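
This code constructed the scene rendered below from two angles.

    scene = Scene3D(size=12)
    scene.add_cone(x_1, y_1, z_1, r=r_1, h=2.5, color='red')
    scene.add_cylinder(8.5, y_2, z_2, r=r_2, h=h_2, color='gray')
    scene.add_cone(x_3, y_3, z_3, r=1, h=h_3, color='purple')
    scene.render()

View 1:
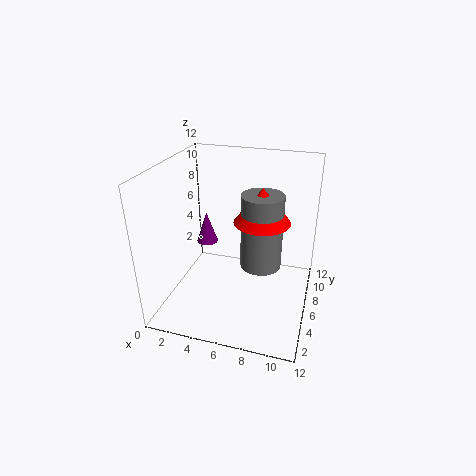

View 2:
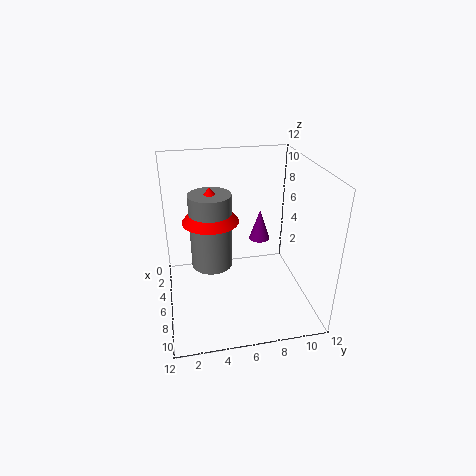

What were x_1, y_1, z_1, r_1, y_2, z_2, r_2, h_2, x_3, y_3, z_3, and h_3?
x_1 = 8.5, y_1 = 3.5, z_1 = 9, r_1 = 2, y_2 = 3.5, z_2 = 5.5, r_2 = 1.5, h_2 = 5.5, x_3 = 2, y_3 = 9, z_3 = 3.5, h_3 = 3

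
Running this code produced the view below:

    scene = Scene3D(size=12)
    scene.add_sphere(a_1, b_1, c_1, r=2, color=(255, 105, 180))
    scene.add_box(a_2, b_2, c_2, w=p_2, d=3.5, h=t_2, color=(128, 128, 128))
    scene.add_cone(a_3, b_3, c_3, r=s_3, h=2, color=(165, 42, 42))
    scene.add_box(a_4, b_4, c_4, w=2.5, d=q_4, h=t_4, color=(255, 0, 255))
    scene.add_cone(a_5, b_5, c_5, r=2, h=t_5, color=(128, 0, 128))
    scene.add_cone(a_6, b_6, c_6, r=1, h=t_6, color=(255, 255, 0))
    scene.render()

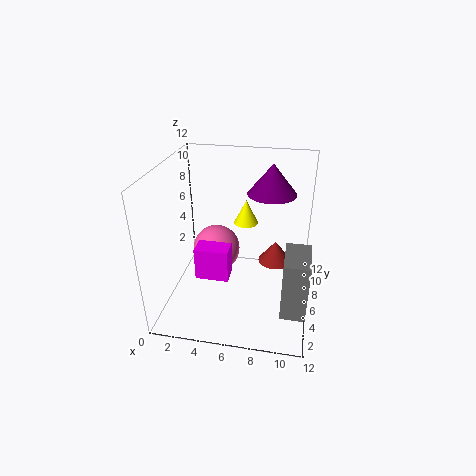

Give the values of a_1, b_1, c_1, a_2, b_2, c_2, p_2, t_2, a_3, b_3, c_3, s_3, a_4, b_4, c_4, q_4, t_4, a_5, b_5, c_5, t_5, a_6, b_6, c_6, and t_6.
a_1 = 4
b_1 = 6.5
c_1 = 4.5
a_2 = 10
b_2 = 2.5
c_2 = 1
p_2 = 2
t_2 = 5
a_3 = 9
b_3 = 8.5
c_3 = 2.5
s_3 = 1.5
a_4 = 3.5
b_4 = 2
c_4 = 4.5
q_4 = 1.5
t_4 = 2.5
a_5 = 8.5
b_5 = 7.5
c_5 = 9.5
t_5 = 2.5
a_6 = 6.5
b_6 = 7
c_6 = 7
t_6 = 2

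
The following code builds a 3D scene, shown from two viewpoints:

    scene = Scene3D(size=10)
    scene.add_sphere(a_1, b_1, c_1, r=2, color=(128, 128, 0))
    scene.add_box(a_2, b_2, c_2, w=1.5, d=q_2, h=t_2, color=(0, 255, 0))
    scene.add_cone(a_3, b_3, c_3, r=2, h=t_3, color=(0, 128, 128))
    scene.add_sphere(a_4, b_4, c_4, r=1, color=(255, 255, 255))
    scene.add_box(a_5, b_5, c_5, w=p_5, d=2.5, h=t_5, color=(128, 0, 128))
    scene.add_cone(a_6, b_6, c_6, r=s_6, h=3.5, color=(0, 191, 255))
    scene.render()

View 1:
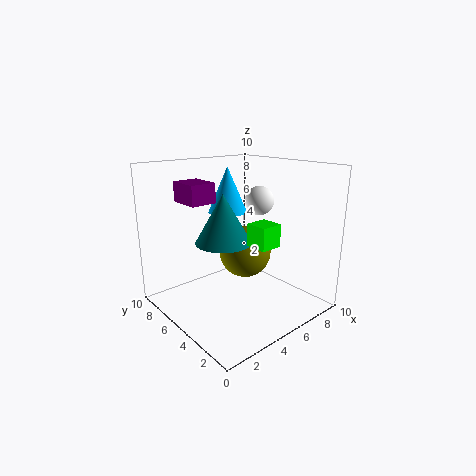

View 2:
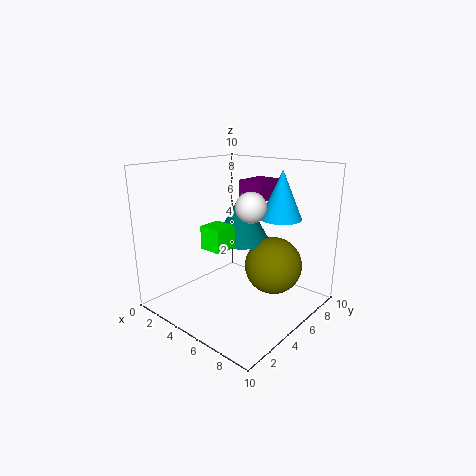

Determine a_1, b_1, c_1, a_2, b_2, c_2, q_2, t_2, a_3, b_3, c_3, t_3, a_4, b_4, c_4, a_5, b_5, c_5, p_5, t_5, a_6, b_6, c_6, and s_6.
a_1 = 7; b_1 = 6.5; c_1 = 3; a_2 = 4.5; b_2 = 2; c_2 = 5; q_2 = 1.5; t_2 = 1.5; a_3 = 4.5; b_3 = 6; c_3 = 4.5; t_3 = 3.5; a_4 = 6.5; b_4 = 4.5; c_4 = 7.5; a_5 = 3; b_5 = 7.5; c_5 = 7; p_5 = 2; t_5 = 1.5; a_6 = 6.5; b_6 = 8; c_6 = 6; s_6 = 1.5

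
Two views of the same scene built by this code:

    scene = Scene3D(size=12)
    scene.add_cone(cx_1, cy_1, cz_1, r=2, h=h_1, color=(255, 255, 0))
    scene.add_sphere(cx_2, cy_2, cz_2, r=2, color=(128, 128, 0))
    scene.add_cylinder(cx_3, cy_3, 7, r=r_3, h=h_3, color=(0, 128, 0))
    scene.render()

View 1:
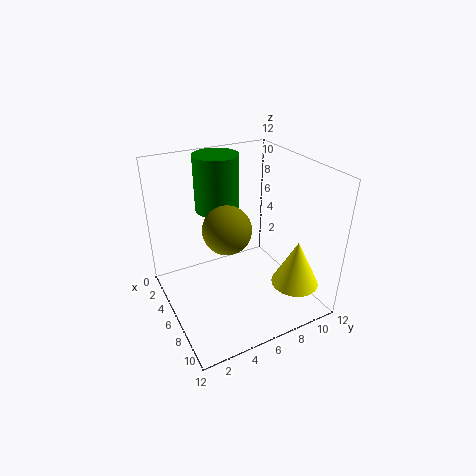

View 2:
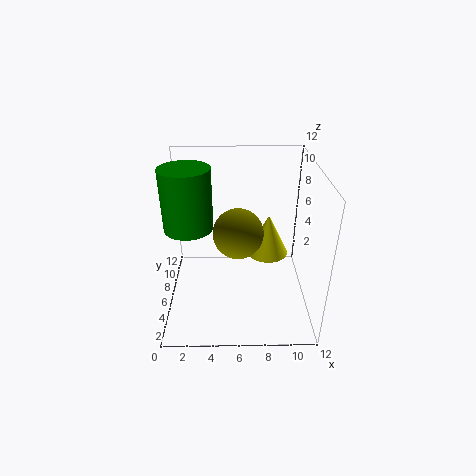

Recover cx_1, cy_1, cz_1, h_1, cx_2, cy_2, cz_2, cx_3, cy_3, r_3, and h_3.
cx_1 = 9
cy_1 = 10
cz_1 = 2
h_1 = 4
cx_2 = 6
cy_2 = 5
cz_2 = 7
cx_3 = 2
cy_3 = 6
r_3 = 2
h_3 = 5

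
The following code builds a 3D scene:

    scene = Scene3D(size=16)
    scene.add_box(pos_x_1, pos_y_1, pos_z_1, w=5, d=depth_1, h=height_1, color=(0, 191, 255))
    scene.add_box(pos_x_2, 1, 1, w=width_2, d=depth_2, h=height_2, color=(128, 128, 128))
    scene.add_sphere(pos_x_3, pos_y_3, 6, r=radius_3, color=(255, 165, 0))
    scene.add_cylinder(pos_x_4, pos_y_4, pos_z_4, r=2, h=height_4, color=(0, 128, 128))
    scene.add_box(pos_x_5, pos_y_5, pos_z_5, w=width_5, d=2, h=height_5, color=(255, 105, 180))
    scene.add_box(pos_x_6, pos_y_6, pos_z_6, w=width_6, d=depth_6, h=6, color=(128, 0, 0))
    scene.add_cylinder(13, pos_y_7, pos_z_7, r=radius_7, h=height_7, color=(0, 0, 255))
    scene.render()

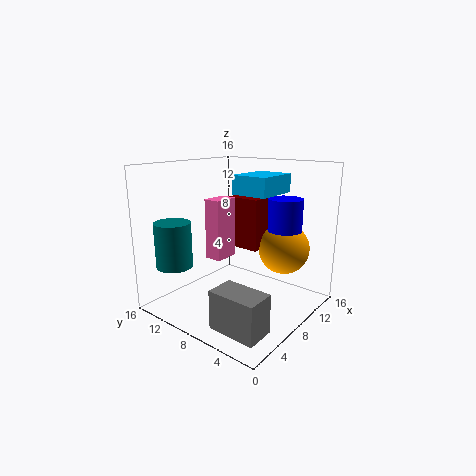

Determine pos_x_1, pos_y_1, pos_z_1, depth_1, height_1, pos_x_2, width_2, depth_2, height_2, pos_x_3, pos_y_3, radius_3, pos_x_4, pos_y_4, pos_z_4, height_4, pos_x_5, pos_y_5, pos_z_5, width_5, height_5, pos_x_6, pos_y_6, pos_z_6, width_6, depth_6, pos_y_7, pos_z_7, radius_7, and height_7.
pos_x_1 = 7, pos_y_1 = 4, pos_z_1 = 13, depth_1 = 4, height_1 = 2, pos_x_2 = 1, width_2 = 3, depth_2 = 5, height_2 = 4, pos_x_3 = 13, pos_y_3 = 5, radius_3 = 3, pos_x_4 = 3, pos_y_4 = 13, pos_z_4 = 5, height_4 = 5, pos_x_5 = 7, pos_y_5 = 10, pos_z_5 = 5, width_5 = 3, height_5 = 7, pos_x_6 = 10, pos_y_6 = 7, pos_z_6 = 6, width_6 = 3, depth_6 = 4, pos_y_7 = 5, pos_z_7 = 8, radius_7 = 2, height_7 = 4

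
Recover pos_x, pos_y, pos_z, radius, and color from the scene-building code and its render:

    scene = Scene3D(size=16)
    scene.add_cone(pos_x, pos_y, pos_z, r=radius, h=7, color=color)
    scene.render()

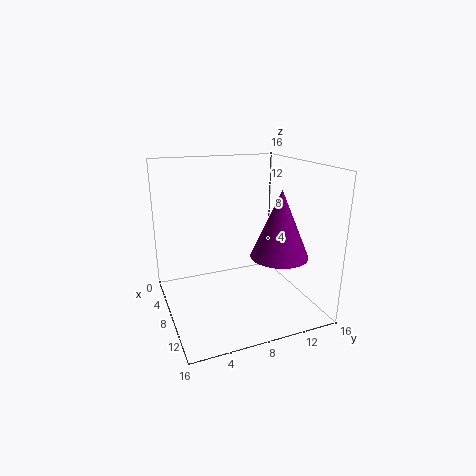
pos_x = 12
pos_y = 11
pos_z = 7
radius = 3
color = 'purple'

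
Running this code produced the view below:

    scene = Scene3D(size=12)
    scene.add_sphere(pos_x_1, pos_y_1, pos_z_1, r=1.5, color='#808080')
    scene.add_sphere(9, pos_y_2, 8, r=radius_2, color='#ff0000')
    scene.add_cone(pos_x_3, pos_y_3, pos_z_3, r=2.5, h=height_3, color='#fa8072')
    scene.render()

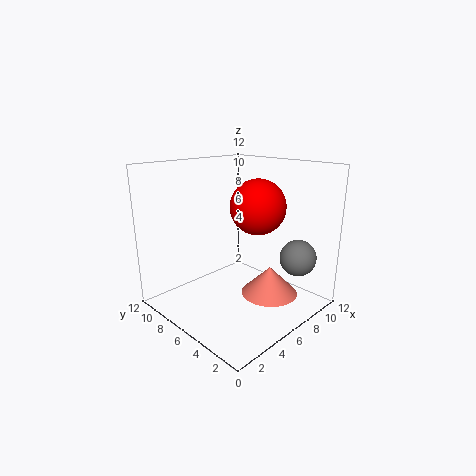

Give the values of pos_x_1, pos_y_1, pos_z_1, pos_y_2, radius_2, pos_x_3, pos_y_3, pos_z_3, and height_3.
pos_x_1 = 9; pos_y_1 = 2; pos_z_1 = 4.5; pos_y_2 = 6.5; radius_2 = 2.5; pos_x_3 = 8.5; pos_y_3 = 4.5; pos_z_3 = 0.5; height_3 = 2.5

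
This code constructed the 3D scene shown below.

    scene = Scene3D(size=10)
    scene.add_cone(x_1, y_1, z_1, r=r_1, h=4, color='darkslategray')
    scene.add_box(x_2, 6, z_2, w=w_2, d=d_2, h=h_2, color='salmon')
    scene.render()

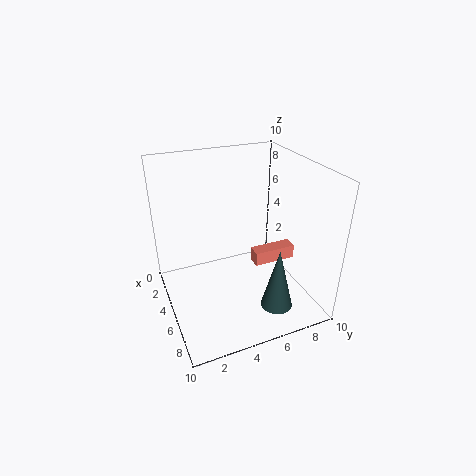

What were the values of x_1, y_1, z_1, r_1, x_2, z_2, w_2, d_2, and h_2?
x_1 = 9, y_1 = 6, z_1 = 2, r_1 = 1, x_2 = 5, z_2 = 3, w_2 = 1, d_2 = 3, h_2 = 1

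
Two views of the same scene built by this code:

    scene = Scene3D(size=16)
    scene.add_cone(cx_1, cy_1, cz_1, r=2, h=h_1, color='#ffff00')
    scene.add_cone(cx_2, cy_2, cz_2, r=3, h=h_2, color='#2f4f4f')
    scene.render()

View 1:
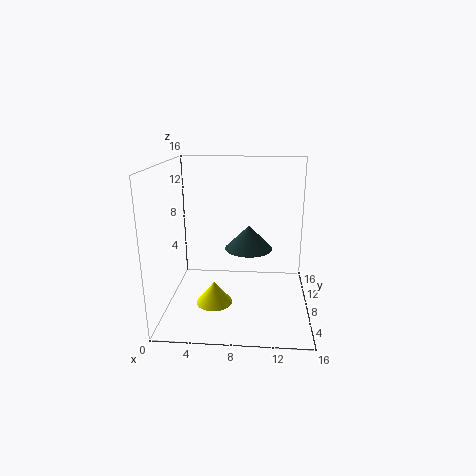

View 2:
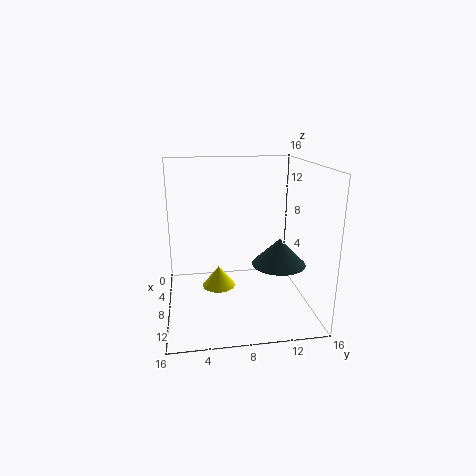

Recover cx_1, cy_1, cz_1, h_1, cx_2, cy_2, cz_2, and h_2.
cx_1 = 5.5; cy_1 = 6; cz_1 = 1; h_1 = 2.5; cx_2 = 9; cy_2 = 12.5; cz_2 = 5; h_2 = 3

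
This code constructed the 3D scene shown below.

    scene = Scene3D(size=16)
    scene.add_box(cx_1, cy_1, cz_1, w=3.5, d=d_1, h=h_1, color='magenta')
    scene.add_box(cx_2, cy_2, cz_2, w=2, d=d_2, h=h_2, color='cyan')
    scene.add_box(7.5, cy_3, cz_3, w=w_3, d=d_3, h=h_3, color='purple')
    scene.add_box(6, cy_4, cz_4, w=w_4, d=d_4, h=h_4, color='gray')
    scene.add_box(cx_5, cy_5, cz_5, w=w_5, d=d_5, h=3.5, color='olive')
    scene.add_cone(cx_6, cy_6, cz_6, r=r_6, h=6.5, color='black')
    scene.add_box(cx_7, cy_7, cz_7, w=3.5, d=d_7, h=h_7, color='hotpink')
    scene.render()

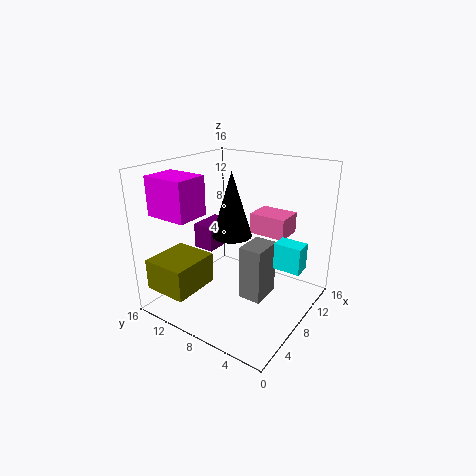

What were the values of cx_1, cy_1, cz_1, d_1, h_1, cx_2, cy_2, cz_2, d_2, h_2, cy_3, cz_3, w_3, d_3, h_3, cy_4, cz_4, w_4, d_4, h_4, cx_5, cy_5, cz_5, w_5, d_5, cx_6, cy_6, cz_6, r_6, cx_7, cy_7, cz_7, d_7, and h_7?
cx_1 = 1; cy_1 = 9.5; cz_1 = 11.5; d_1 = 4.5; h_1 = 4; cx_2 = 9; cy_2 = 1; cz_2 = 5; d_2 = 3; h_2 = 3; cy_3 = 11.5; cz_3 = 5.5; w_3 = 4; d_3 = 2.5; h_3 = 3; cy_4 = 4; cz_4 = 2; w_4 = 3.5; d_4 = 2.5; h_4 = 6; cx_5 = 1; cy_5 = 10.5; cz_5 = 2.5; w_5 = 5.5; d_5 = 5; cx_6 = 5.5; cy_6 = 7; cz_6 = 9.5; r_6 = 2; cx_7 = 12; cy_7 = 4.5; cz_7 = 7; d_7 = 4.5; h_7 = 2.5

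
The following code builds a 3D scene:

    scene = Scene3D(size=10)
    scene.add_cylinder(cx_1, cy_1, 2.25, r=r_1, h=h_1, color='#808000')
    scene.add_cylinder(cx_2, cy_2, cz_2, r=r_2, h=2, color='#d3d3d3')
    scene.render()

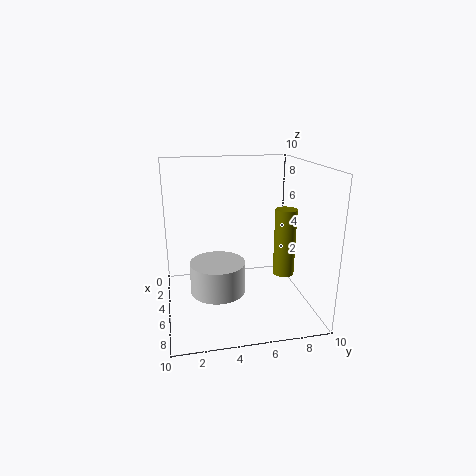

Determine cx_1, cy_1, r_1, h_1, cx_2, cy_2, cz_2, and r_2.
cx_1 = 5.5, cy_1 = 8.25, r_1 = 0.75, h_1 = 4.75, cx_2 = 7, cy_2 = 3.25, cz_2 = 2.25, r_2 = 1.75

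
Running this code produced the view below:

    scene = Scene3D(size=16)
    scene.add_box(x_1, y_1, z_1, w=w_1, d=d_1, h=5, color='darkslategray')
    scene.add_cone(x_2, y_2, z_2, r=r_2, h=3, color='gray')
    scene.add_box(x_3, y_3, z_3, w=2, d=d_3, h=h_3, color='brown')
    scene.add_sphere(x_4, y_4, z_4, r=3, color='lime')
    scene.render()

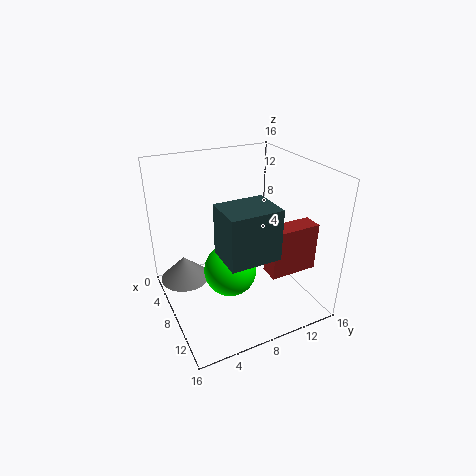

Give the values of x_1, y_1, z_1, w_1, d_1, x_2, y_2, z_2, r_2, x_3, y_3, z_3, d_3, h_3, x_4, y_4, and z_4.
x_1 = 11; y_1 = 4; z_1 = 9; w_1 = 4; d_1 = 5; x_2 = 3; y_2 = 3; z_2 = 1; r_2 = 3; x_3 = 12; y_3 = 9; z_3 = 6; d_3 = 5; h_3 = 5; x_4 = 8; y_4 = 7; z_4 = 4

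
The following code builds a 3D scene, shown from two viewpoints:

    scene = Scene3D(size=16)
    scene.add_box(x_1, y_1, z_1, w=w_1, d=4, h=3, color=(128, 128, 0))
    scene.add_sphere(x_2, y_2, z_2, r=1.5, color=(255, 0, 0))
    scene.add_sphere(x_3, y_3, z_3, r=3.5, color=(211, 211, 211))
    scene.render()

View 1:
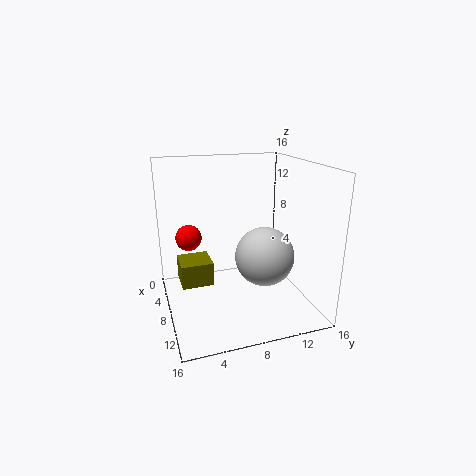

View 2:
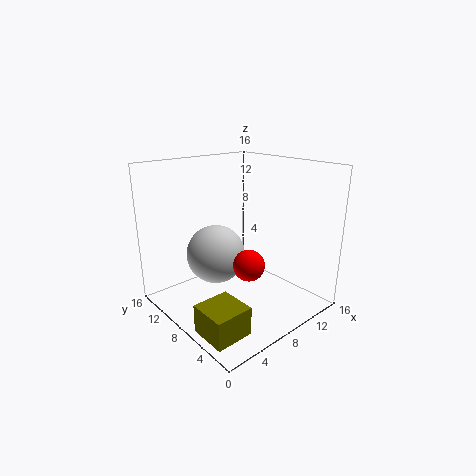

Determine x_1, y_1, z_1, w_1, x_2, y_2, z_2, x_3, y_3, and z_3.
x_1 = 0.5
y_1 = 2
z_1 = 0.5
w_1 = 4
x_2 = 5
y_2 = 3
z_2 = 7.5
x_3 = 7.5
y_3 = 11.5
z_3 = 5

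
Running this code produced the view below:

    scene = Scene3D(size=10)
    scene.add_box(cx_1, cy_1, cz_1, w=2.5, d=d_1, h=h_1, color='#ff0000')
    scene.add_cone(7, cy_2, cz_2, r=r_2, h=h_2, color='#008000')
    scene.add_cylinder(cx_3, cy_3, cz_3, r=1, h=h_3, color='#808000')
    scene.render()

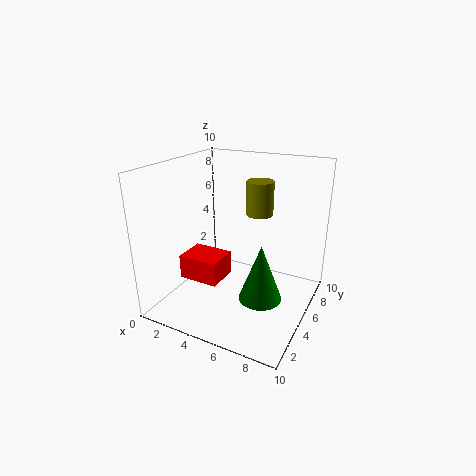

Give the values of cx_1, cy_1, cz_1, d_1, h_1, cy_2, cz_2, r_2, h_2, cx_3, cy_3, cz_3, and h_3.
cx_1 = 3, cy_1 = 1, cz_1 = 3.5, d_1 = 2, h_1 = 1.5, cy_2 = 4.5, cz_2 = 1, r_2 = 1.5, h_2 = 4, cx_3 = 5.5, cy_3 = 7.5, cz_3 = 6, h_3 = 2.5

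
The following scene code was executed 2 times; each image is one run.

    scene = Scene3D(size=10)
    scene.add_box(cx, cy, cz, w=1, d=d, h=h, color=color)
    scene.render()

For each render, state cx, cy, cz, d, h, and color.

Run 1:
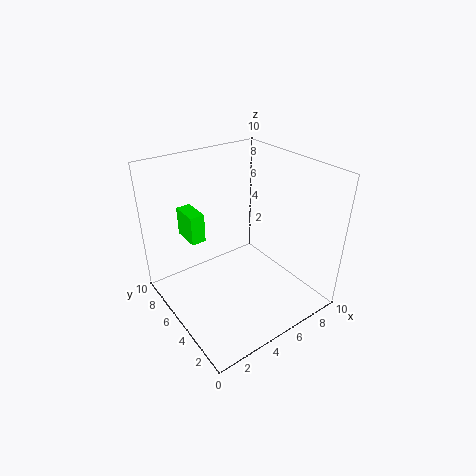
cx = 2
cy = 6
cz = 5
d = 2
h = 2
color = 'lime'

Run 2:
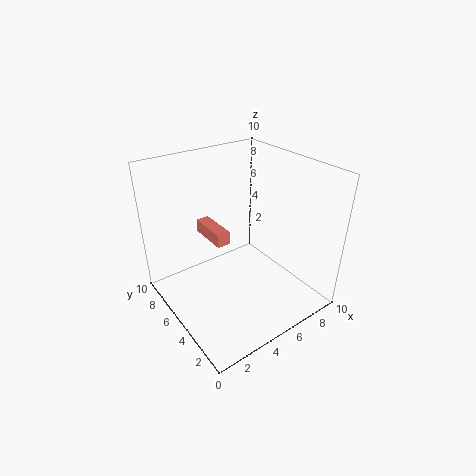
cx = 4
cy = 6
cz = 4
d = 3
h = 1
color = 'salmon'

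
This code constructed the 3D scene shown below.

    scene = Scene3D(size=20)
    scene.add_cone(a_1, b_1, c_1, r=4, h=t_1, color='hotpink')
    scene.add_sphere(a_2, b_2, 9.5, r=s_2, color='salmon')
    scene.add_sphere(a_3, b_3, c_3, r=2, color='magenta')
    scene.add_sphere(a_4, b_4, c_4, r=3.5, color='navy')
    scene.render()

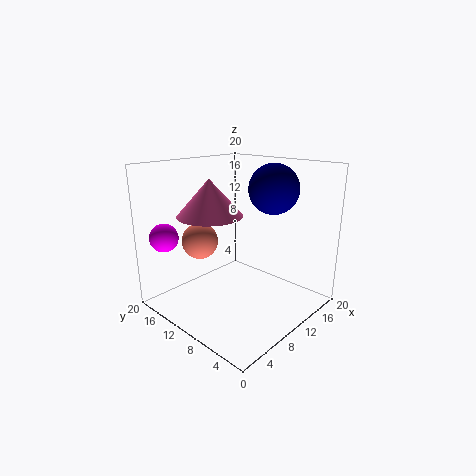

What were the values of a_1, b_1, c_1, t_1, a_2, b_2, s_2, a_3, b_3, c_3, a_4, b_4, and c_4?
a_1 = 4.5; b_1 = 9.5; c_1 = 14.5; t_1 = 4.5; a_2 = 6.5; b_2 = 14; s_2 = 2.5; a_3 = 3; b_3 = 17.5; c_3 = 10; a_4 = 14.5; b_4 = 7.5; c_4 = 16.5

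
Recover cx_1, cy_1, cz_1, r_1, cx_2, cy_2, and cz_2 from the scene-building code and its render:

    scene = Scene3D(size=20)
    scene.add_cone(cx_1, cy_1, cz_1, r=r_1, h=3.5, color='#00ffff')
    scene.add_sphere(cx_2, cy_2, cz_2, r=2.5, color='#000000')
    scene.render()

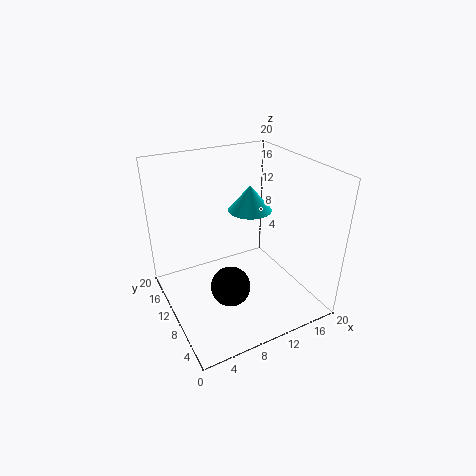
cx_1 = 12.25; cy_1 = 10.75; cz_1 = 13.5; r_1 = 3; cx_2 = 6.25; cy_2 = 5; cz_2 = 6.5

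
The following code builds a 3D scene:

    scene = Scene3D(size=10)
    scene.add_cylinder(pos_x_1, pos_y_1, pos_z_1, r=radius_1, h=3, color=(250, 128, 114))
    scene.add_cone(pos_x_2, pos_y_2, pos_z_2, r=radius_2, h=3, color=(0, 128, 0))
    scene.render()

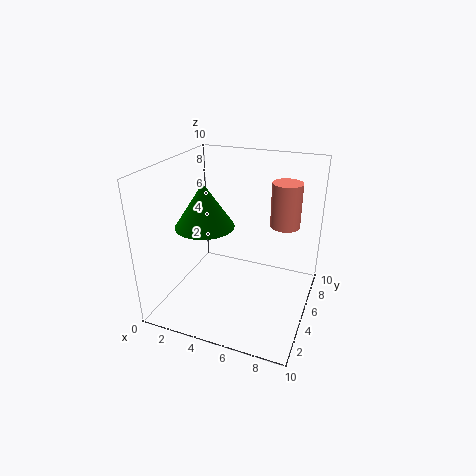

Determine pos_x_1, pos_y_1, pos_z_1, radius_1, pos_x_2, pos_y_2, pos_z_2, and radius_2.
pos_x_1 = 8, pos_y_1 = 6, pos_z_1 = 6, radius_1 = 1, pos_x_2 = 3, pos_y_2 = 4, pos_z_2 = 6, radius_2 = 2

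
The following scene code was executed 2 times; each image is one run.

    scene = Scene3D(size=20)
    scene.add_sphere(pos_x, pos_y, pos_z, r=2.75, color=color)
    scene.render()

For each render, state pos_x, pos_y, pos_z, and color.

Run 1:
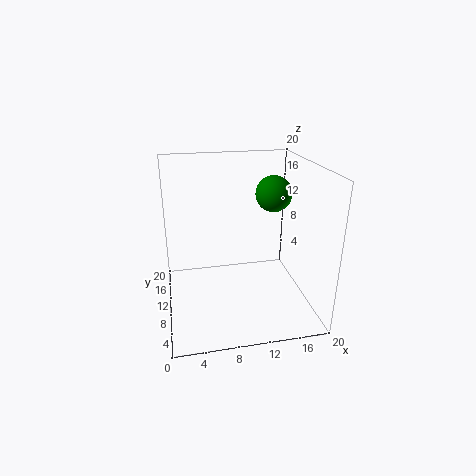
pos_x = 16.5; pos_y = 14.75; pos_z = 14.5; color = 'green'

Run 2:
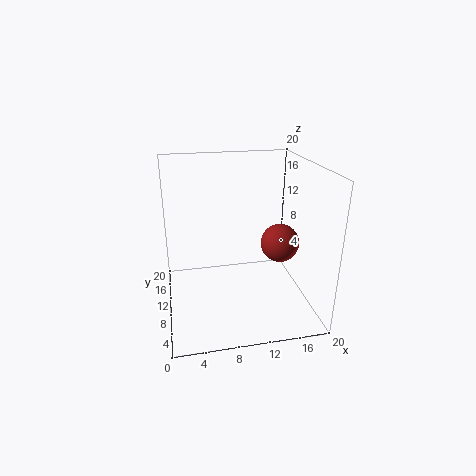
pos_x = 16.25; pos_y = 10.25; pos_z = 8.5; color = 'brown'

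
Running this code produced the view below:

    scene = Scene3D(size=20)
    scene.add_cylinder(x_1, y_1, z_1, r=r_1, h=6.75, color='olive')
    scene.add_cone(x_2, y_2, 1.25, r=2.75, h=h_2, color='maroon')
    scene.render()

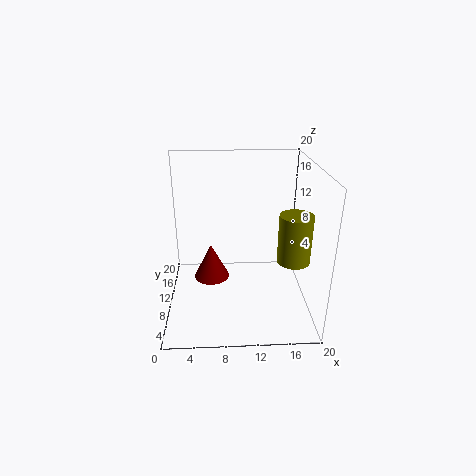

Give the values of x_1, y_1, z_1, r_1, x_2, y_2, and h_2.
x_1 = 17.5; y_1 = 8; z_1 = 7.25; r_1 = 2.25; x_2 = 6; y_2 = 14.25; h_2 = 5.5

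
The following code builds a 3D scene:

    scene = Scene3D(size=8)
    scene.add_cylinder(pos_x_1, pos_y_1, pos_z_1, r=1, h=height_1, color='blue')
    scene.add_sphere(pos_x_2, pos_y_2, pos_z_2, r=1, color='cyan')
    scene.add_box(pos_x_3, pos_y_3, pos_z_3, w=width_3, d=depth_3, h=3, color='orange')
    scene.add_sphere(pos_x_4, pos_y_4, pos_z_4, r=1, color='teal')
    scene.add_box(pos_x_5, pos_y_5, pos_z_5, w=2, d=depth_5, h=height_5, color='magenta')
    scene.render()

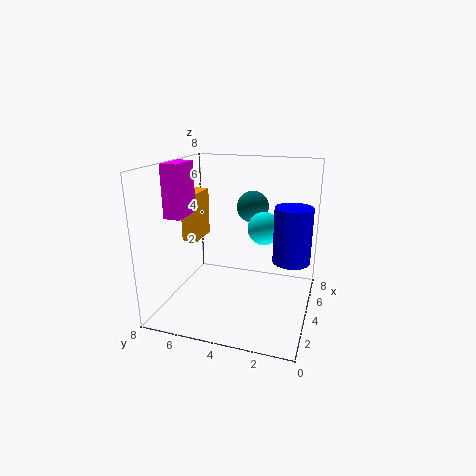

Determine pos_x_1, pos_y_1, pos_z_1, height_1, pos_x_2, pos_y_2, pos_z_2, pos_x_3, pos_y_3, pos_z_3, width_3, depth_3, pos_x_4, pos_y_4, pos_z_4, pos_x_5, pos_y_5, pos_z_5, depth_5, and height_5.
pos_x_1 = 4, pos_y_1 = 1, pos_z_1 = 3, height_1 = 3, pos_x_2 = 6, pos_y_2 = 3, pos_z_2 = 4, pos_x_3 = 5, pos_y_3 = 7, pos_z_3 = 3, width_3 = 2, depth_3 = 1, pos_x_4 = 7, pos_y_4 = 4, pos_z_4 = 5, pos_x_5 = 3, pos_y_5 = 7, pos_z_5 = 5, depth_5 = 1, height_5 = 3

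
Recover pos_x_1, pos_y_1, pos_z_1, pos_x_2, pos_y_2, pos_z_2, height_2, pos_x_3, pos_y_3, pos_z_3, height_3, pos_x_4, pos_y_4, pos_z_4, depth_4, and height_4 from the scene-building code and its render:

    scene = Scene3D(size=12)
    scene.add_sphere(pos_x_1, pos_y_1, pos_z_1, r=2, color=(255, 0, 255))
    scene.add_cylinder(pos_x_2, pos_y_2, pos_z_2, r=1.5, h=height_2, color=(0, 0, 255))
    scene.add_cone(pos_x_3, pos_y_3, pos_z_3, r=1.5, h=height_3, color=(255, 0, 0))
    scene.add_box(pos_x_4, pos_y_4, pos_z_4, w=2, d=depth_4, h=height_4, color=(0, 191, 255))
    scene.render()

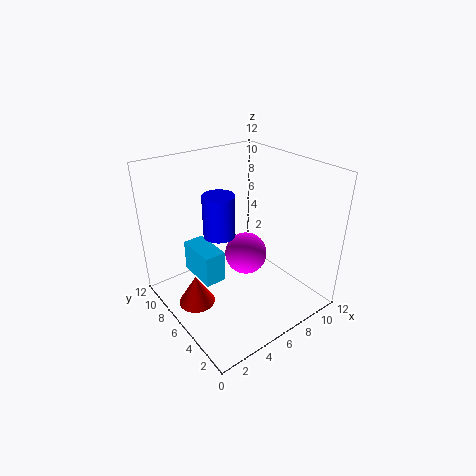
pos_x_1 = 8.5; pos_y_1 = 8; pos_z_1 = 2.5; pos_x_2 = 6.5; pos_y_2 = 9.5; pos_z_2 = 4.5; height_2 = 4; pos_x_3 = 2; pos_y_3 = 6.5; pos_z_3 = 1; height_3 = 2.5; pos_x_4 = 4; pos_y_4 = 8; pos_z_4 = 0.5; depth_4 = 4; height_4 = 3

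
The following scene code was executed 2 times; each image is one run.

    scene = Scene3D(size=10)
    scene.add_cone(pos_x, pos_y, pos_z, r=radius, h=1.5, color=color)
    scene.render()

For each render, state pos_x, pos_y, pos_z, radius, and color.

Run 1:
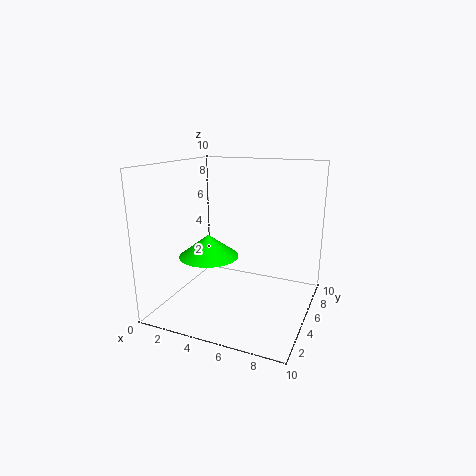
pos_x = 3.5
pos_y = 3.5
pos_z = 4
radius = 2
color = 'lime'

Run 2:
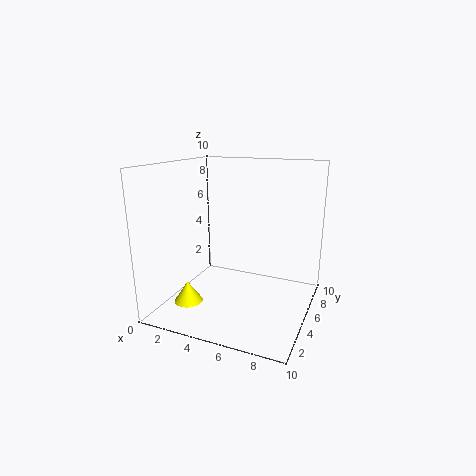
pos_x = 2
pos_y = 3
pos_z = 0.5
radius = 1
color = 'yellow'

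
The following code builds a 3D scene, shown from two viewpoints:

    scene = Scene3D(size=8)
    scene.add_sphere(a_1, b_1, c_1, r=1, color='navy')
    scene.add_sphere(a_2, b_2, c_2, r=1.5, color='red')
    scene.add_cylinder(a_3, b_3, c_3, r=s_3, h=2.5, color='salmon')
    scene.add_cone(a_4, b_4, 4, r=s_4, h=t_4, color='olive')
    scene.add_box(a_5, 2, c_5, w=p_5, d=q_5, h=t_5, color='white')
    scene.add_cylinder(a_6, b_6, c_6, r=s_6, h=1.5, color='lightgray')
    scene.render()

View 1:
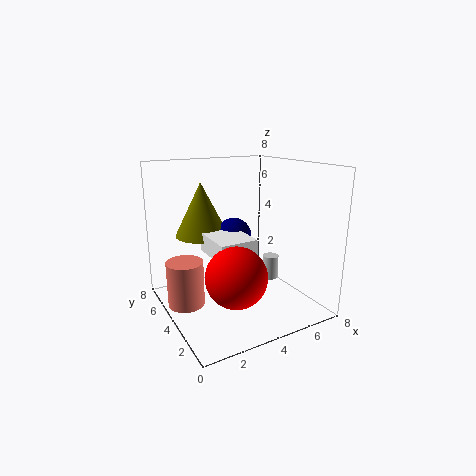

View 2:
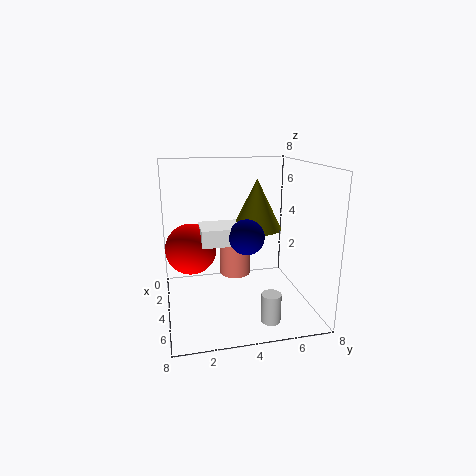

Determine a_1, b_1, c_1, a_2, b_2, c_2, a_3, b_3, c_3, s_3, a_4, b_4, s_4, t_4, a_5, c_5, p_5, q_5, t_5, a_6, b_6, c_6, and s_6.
a_1 = 4
b_1 = 4.5
c_1 = 4
a_2 = 2.5
b_2 = 1.5
c_2 = 3
a_3 = 1
b_3 = 4.5
c_3 = 0.5
s_3 = 1
a_4 = 2.5
b_4 = 5.5
s_4 = 1.5
t_4 = 3
a_5 = 2
c_5 = 3.5
p_5 = 2
q_5 = 2.5
t_5 = 1
a_6 = 7
b_6 = 5
c_6 = 0.5
s_6 = 0.5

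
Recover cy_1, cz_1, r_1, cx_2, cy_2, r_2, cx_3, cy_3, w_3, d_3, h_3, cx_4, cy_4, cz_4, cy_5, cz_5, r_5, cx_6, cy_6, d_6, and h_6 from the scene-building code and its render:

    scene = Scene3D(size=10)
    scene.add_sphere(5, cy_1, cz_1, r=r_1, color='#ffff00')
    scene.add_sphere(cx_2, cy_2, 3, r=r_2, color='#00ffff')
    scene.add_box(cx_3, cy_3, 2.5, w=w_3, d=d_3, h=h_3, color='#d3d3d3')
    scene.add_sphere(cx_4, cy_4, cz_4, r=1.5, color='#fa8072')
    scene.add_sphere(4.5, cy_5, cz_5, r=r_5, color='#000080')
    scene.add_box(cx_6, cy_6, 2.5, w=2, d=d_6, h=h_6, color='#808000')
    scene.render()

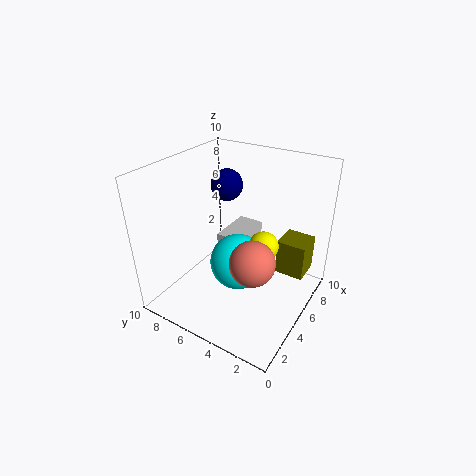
cy_1 = 3
cz_1 = 5
r_1 = 1
cx_2 = 5
cy_2 = 5
r_2 = 2
cx_3 = 6
cy_3 = 5.5
w_3 = 3.5
d_3 = 2
h_3 = 1.5
cx_4 = 3.5
cy_4 = 3
cz_4 = 4.5
cy_5 = 5.5
cz_5 = 9
r_5 = 1
cx_6 = 6
cy_6 = 0.5
d_6 = 2
h_6 = 2.5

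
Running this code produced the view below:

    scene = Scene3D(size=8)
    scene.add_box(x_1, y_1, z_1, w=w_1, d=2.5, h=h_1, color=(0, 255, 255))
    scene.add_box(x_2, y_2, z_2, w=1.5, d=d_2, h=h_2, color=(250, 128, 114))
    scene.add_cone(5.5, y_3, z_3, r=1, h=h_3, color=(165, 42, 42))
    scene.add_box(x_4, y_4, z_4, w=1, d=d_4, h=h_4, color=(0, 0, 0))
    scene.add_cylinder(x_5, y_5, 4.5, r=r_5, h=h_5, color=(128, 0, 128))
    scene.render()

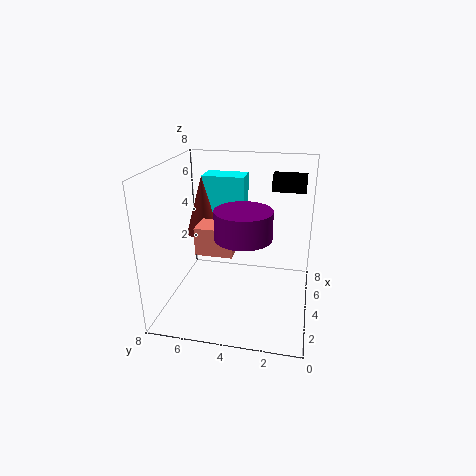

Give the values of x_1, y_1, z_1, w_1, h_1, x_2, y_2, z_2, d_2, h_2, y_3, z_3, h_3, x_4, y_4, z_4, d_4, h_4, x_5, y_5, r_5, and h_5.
x_1 = 5.5
y_1 = 4
z_1 = 4
w_1 = 1.5
h_1 = 3
x_2 = 2.5
y_2 = 4
z_2 = 3.5
d_2 = 2
h_2 = 1.5
y_3 = 6.5
z_3 = 3.5
h_3 = 3.5
x_4 = 6.5
y_4 = 0.5
z_4 = 6
d_4 = 2
h_4 = 1
x_5 = 3
y_5 = 3.5
r_5 = 1.5
h_5 = 1.5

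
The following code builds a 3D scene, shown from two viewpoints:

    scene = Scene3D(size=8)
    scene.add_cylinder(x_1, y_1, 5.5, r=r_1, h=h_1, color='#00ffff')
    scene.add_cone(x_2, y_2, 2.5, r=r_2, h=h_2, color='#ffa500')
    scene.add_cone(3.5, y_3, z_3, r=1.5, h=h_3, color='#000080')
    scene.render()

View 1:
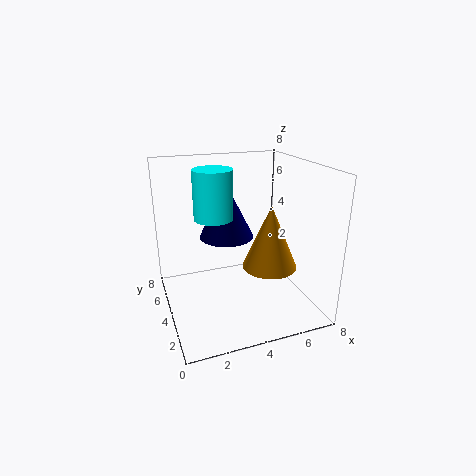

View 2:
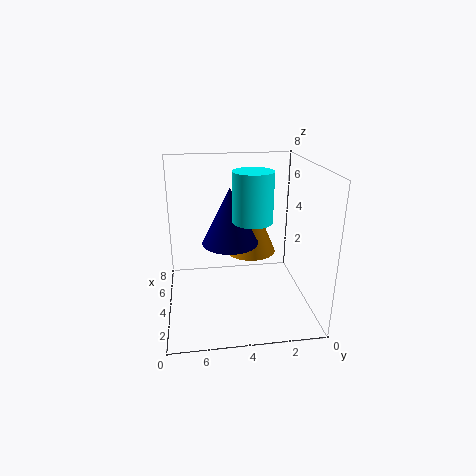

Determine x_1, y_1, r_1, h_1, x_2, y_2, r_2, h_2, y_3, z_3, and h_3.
x_1 = 2.5; y_1 = 3.5; r_1 = 1; h_1 = 2.5; x_2 = 5.5; y_2 = 3; r_2 = 1.5; h_2 = 3.5; y_3 = 4.5; z_3 = 4; h_3 = 3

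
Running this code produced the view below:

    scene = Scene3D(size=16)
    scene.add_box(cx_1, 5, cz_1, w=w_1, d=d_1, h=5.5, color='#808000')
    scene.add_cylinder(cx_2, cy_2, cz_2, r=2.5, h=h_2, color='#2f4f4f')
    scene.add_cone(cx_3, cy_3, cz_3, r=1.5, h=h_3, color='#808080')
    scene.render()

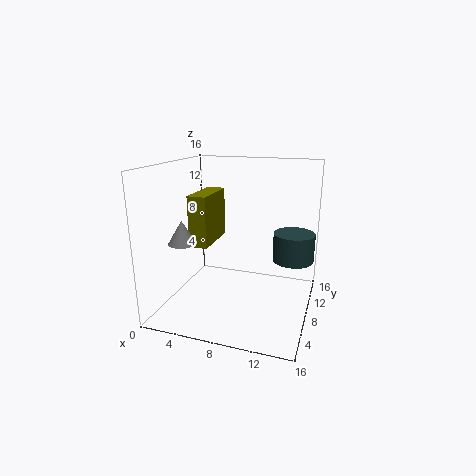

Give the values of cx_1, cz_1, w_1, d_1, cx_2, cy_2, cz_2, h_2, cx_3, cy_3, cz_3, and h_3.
cx_1 = 3.5, cz_1 = 7.5, w_1 = 2, d_1 = 5.5, cx_2 = 13.5, cy_2 = 13, cz_2 = 4, h_2 = 3.5, cx_3 = 3, cy_3 = 4.5, cz_3 = 8, h_3 = 2.5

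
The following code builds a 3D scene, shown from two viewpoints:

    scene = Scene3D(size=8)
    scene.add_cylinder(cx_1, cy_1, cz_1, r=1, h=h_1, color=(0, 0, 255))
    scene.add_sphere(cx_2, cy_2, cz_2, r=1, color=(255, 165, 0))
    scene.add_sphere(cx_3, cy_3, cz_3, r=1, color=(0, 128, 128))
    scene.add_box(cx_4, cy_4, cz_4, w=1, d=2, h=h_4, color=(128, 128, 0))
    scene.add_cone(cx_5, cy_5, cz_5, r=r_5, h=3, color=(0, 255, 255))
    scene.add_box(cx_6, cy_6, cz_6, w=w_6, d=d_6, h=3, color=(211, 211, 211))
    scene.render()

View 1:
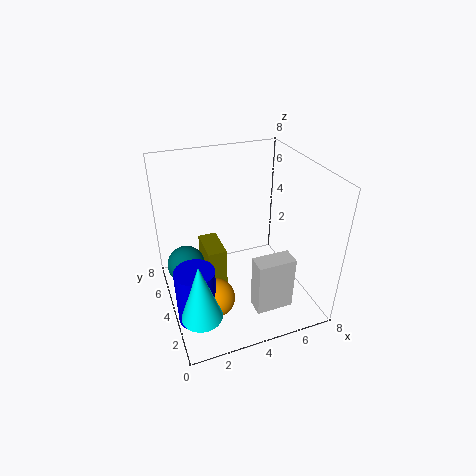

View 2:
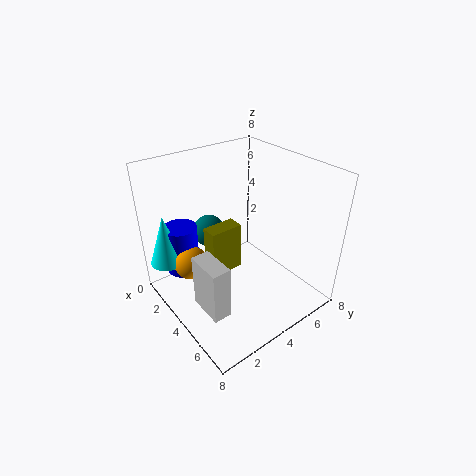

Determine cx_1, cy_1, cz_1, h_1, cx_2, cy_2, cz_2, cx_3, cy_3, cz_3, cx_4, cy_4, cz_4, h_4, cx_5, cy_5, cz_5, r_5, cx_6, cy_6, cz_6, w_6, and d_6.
cx_1 = 1; cy_1 = 2; cz_1 = 1; h_1 = 3; cx_2 = 2; cy_2 = 2; cz_2 = 2; cx_3 = 1; cy_3 = 4; cz_3 = 3; cx_4 = 2; cy_4 = 3; cz_4 = 1; h_4 = 3; cx_5 = 1; cy_5 = 1; cz_5 = 2; r_5 = 1; cx_6 = 4; cy_6 = 1; cz_6 = 1; w_6 = 2; d_6 = 1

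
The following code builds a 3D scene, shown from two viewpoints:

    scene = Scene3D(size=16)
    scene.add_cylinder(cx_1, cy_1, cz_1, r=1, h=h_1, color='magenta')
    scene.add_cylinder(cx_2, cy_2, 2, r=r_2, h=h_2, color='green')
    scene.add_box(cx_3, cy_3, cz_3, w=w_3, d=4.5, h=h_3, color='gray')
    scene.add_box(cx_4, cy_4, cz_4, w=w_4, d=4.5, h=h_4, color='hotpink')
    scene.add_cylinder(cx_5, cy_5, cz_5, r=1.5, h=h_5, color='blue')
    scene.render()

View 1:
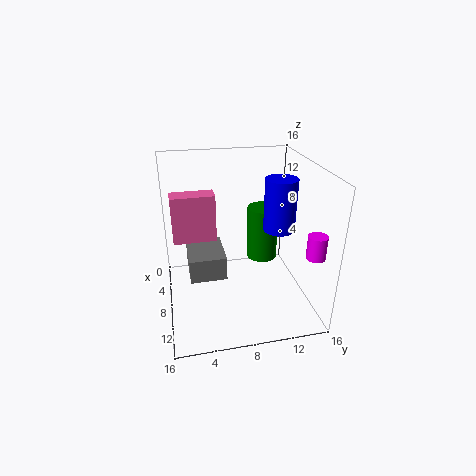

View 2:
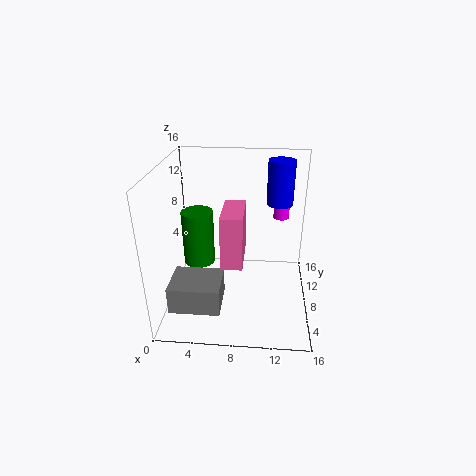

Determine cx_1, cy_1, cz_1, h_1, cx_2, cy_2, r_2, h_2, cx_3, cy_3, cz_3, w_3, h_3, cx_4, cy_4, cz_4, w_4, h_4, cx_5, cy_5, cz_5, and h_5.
cx_1 = 13, cy_1 = 15, cz_1 = 7.5, h_1 = 2.5, cx_2 = 2.5, cy_2 = 12.5, r_2 = 2, h_2 = 7, cx_3 = 1, cy_3 = 2.5, cz_3 = 1.5, w_3 = 5.5, h_3 = 3, cx_4 = 7, cy_4 = 1, cz_4 = 8.5, w_4 = 2, h_4 = 5, cx_5 = 12.5, cy_5 = 11, cz_5 = 11, h_5 = 5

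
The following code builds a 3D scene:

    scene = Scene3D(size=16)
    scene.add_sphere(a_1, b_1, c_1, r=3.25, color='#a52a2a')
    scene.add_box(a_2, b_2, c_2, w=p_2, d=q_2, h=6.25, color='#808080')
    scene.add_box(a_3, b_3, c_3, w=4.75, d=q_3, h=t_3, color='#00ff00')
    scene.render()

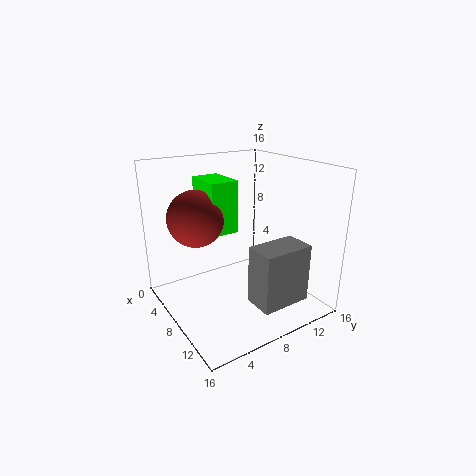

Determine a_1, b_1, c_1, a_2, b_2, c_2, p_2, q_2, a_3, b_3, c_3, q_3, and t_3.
a_1 = 4.25
b_1 = 4.75
c_1 = 9.75
a_2 = 11.5
b_2 = 7
c_2 = 2.25
p_2 = 3.25
q_2 = 5.5
a_3 = 1.75
b_3 = 5.75
c_3 = 8
q_3 = 3.25
t_3 = 6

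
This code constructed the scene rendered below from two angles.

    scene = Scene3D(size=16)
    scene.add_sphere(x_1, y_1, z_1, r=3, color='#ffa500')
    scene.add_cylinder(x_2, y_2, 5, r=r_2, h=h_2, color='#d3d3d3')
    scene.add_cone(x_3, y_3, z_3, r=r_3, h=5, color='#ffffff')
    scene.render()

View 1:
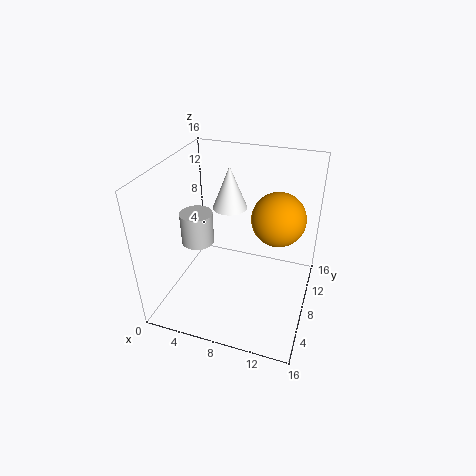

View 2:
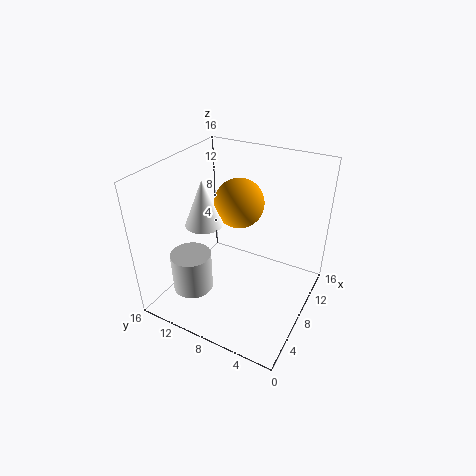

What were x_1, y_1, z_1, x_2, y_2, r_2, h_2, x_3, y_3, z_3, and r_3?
x_1 = 12; y_1 = 10; z_1 = 10; x_2 = 2; y_2 = 10; r_2 = 2; h_2 = 4; x_3 = 6; y_3 = 11; z_3 = 10; r_3 = 2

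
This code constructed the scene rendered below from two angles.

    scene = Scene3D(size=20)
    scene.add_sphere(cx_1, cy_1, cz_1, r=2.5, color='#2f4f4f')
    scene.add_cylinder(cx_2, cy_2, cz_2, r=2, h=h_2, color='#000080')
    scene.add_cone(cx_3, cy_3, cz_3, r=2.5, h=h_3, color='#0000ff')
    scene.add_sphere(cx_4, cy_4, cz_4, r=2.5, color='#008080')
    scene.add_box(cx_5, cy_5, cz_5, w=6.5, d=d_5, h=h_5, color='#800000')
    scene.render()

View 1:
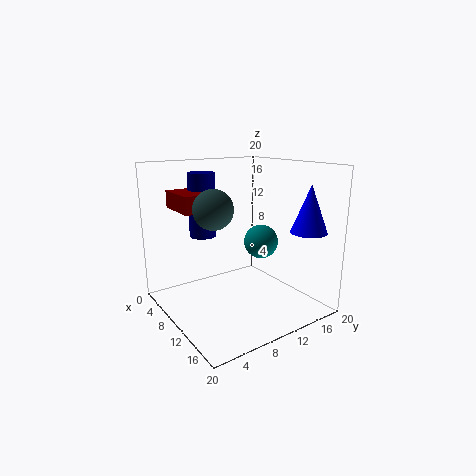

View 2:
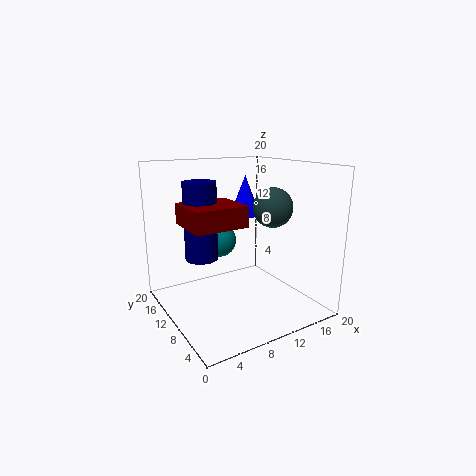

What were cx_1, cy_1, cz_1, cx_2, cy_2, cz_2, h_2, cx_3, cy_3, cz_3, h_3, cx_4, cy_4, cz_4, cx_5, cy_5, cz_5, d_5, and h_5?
cx_1 = 12; cy_1 = 5; cz_1 = 15; cx_2 = 3.5; cy_2 = 8; cz_2 = 9; h_2 = 9.5; cx_3 = 16; cy_3 = 17.5; cz_3 = 11; h_3 = 6.5; cx_4 = 9.5; cy_4 = 14.5; cz_4 = 8.5; cx_5 = 1; cy_5 = 3.5; cz_5 = 13.5; d_5 = 6; h_5 = 2.5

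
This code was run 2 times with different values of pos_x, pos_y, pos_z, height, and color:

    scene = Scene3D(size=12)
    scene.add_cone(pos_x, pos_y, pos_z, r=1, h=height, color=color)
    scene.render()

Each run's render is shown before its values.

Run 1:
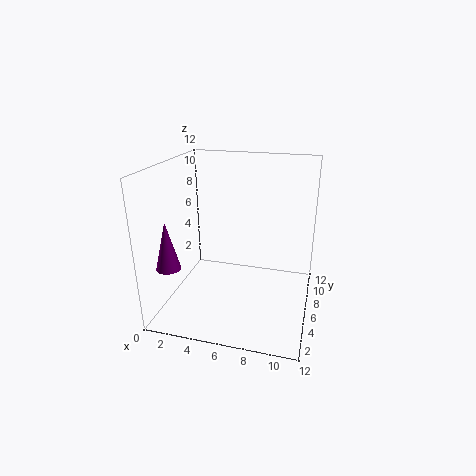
pos_x = 1; pos_y = 3; pos_z = 4; height = 4; color = 'purple'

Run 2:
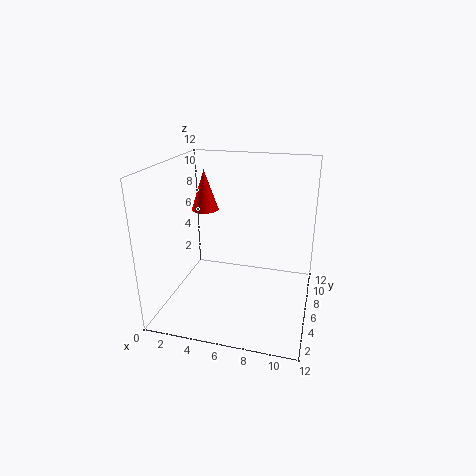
pos_x = 4; pos_y = 4; pos_z = 9; height = 3; color = 'red'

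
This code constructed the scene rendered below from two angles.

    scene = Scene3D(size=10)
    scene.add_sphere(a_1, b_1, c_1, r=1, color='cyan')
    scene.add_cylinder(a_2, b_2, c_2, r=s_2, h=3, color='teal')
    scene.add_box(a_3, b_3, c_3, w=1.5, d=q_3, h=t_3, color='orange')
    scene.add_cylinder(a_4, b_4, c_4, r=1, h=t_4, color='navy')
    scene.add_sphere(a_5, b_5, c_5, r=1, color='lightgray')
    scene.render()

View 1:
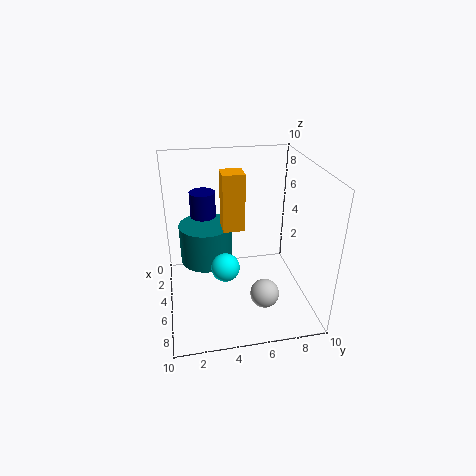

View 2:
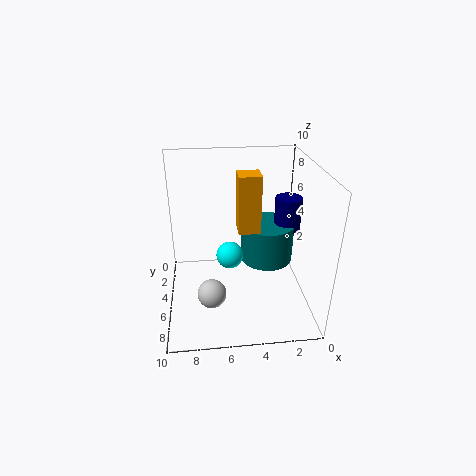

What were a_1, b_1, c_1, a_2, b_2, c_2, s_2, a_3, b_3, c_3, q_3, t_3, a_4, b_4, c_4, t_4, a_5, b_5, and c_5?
a_1 = 5.5, b_1 = 4, c_1 = 3, a_2 = 2.5, b_2 = 3, c_2 = 2, s_2 = 2, a_3 = 3.5, b_3 = 4, c_3 = 5.5, q_3 = 1.5, t_3 = 4, a_4 = 1, b_4 = 3, c_4 = 4.5, t_4 = 2.5, a_5 = 7, b_5 = 6.5, c_5 = 1.5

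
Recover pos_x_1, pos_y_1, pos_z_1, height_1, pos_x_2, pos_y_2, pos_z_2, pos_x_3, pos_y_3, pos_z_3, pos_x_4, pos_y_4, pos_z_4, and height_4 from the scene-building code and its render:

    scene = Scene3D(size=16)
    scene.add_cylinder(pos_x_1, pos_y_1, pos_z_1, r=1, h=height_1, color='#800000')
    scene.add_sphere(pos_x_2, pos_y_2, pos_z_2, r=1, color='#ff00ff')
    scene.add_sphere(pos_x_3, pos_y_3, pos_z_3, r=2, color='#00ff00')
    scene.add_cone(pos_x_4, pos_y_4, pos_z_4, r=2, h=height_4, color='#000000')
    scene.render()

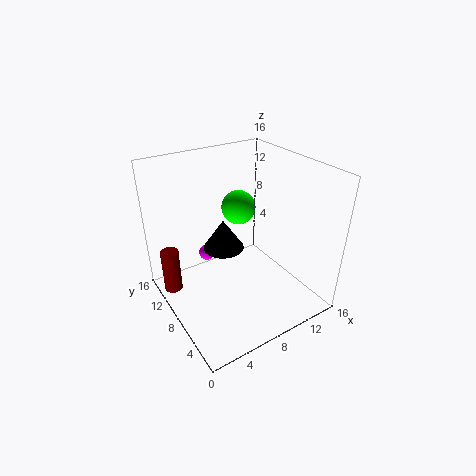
pos_x_1 = 1
pos_y_1 = 11
pos_z_1 = 2
height_1 = 5
pos_x_2 = 7
pos_y_2 = 14
pos_z_2 = 3
pos_x_3 = 10
pos_y_3 = 11
pos_z_3 = 10
pos_x_4 = 5
pos_y_4 = 6
pos_z_4 = 9
height_4 = 3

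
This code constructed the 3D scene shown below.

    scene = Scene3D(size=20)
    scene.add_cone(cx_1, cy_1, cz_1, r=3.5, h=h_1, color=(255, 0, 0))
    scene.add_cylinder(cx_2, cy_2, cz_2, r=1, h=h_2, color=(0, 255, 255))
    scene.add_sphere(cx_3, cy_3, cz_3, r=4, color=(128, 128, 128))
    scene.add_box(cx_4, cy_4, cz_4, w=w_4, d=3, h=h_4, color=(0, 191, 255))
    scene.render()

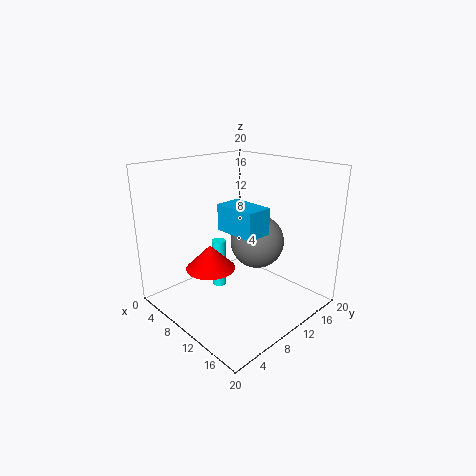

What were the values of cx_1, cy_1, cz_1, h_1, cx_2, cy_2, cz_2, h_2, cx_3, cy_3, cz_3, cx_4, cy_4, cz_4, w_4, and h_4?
cx_1 = 7.5
cy_1 = 7
cz_1 = 5.5
h_1 = 3.5
cx_2 = 7
cy_2 = 9
cz_2 = 2
h_2 = 7
cx_3 = 9.5
cy_3 = 14.5
cz_3 = 8
cx_4 = 13.5
cy_4 = 3.5
cz_4 = 14
w_4 = 5
h_4 = 3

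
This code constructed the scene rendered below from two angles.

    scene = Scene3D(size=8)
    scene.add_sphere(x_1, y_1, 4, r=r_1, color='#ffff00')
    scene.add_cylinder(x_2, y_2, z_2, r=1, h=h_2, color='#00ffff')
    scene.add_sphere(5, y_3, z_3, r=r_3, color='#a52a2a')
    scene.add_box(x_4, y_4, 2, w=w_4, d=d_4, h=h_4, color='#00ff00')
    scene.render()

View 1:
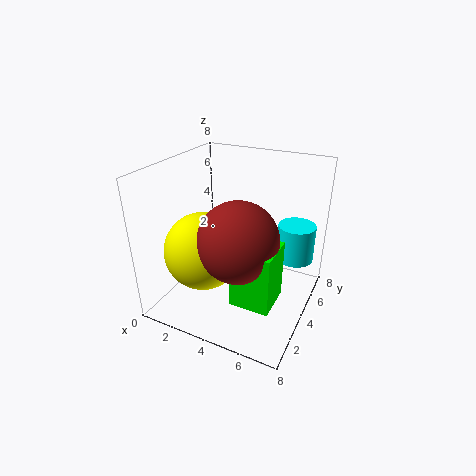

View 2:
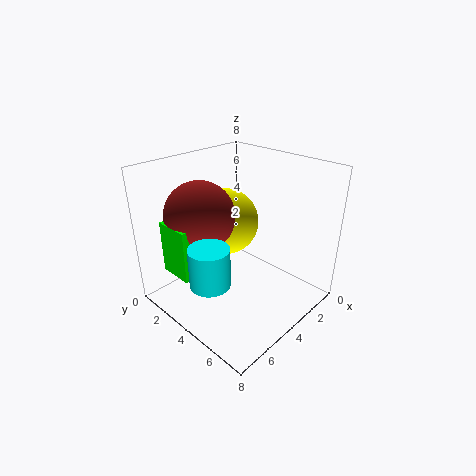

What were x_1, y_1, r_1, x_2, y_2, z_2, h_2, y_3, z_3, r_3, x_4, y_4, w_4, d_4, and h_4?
x_1 = 3, y_1 = 2, r_1 = 2, x_2 = 7, y_2 = 5, z_2 = 3, h_2 = 2, y_3 = 2, z_3 = 5, r_3 = 2, x_4 = 5, y_4 = 1, w_4 = 2, d_4 = 2, h_4 = 3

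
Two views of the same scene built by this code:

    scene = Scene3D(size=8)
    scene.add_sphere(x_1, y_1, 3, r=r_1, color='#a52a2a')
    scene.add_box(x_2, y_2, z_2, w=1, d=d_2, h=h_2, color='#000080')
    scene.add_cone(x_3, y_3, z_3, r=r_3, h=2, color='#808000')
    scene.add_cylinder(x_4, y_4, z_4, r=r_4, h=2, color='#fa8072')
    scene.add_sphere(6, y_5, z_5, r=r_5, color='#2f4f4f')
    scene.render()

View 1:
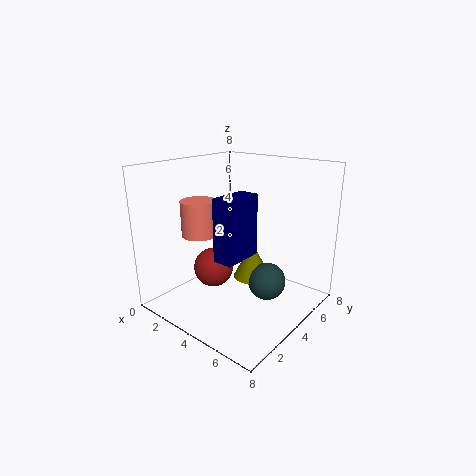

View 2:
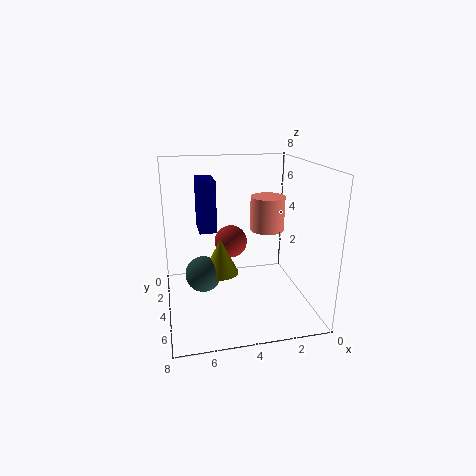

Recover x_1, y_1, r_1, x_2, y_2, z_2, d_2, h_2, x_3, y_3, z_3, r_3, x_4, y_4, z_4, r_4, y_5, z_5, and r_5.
x_1 = 4; y_1 = 2; r_1 = 1; x_2 = 5; y_2 = 1; z_2 = 4; d_2 = 2; h_2 = 3; x_3 = 5; y_3 = 4; z_3 = 2; r_3 = 1; x_4 = 2; y_4 = 3; z_4 = 4; r_4 = 1; y_5 = 4; z_5 = 2; r_5 = 1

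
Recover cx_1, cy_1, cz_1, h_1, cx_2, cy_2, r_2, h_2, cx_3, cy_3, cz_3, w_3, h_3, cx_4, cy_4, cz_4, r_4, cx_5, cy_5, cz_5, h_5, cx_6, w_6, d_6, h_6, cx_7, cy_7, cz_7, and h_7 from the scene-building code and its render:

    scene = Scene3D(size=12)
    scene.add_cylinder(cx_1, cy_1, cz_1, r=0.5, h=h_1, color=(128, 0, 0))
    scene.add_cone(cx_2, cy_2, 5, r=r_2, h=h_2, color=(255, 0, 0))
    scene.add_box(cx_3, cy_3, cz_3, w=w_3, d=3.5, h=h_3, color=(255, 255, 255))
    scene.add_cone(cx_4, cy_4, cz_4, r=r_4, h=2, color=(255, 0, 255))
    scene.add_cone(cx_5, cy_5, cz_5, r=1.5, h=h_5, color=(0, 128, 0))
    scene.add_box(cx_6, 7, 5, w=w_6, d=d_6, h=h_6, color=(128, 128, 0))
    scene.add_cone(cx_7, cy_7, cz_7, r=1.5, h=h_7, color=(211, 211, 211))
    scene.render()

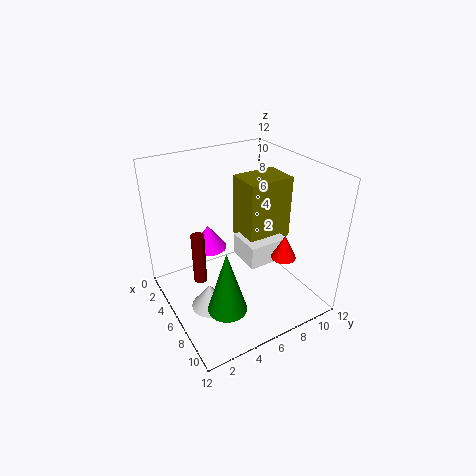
cx_1 = 7
cy_1 = 2
cz_1 = 4
h_1 = 4
cx_2 = 9
cy_2 = 8.5
r_2 = 1
h_2 = 2
cx_3 = 4.5
cy_3 = 6.5
cz_3 = 3.5
w_3 = 3
h_3 = 2
cx_4 = 4.5
cy_4 = 4
cz_4 = 5
r_4 = 1.5
cx_5 = 9.5
cy_5 = 3
cz_5 = 2.5
h_5 = 5
cx_6 = 3.5
w_6 = 3
d_6 = 4
h_6 = 5.5
cx_7 = 7.5
cy_7 = 2.5
cz_7 = 1.5
h_7 = 2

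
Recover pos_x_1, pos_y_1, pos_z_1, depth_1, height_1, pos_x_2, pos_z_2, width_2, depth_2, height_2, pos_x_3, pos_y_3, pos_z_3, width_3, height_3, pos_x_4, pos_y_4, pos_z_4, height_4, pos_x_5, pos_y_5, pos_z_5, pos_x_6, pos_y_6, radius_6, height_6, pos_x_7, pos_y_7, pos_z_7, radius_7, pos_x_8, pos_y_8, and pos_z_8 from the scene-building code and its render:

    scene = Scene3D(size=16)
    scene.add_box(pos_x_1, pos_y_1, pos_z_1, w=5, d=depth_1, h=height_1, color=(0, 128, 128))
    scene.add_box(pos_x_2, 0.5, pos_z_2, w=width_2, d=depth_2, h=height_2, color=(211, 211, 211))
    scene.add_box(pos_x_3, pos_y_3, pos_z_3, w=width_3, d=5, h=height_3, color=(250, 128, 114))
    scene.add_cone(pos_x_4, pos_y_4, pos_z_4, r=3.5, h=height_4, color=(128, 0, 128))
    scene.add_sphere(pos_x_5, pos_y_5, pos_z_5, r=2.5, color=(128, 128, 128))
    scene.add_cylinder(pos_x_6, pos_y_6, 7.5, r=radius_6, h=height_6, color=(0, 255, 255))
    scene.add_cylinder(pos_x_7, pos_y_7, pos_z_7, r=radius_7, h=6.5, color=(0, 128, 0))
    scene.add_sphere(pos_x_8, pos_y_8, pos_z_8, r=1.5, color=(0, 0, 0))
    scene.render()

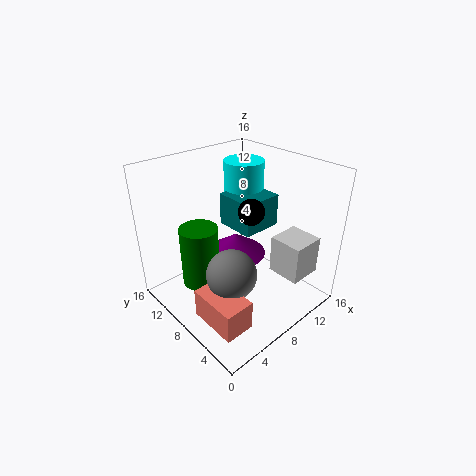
pos_x_1 = 10; pos_y_1 = 8.5; pos_z_1 = 7; depth_1 = 5; height_1 = 4; pos_x_2 = 9; pos_z_2 = 5.5; width_2 = 3.5; depth_2 = 3.5; height_2 = 4; pos_x_3 = 0.5; pos_y_3 = 1; pos_z_3 = 3; width_3 = 3; height_3 = 3; pos_x_4 = 9; pos_y_4 = 9.5; pos_z_4 = 5; height_4 = 2.5; pos_x_5 = 4; pos_y_5 = 4.5; pos_z_5 = 7; pos_x_6 = 13.5; pos_y_6 = 13; radius_6 = 2.5; height_6 = 7; pos_x_7 = 3.5; pos_y_7 = 9; pos_z_7 = 4; radius_7 = 2; pos_x_8 = 10; pos_y_8 = 8; pos_z_8 = 10.5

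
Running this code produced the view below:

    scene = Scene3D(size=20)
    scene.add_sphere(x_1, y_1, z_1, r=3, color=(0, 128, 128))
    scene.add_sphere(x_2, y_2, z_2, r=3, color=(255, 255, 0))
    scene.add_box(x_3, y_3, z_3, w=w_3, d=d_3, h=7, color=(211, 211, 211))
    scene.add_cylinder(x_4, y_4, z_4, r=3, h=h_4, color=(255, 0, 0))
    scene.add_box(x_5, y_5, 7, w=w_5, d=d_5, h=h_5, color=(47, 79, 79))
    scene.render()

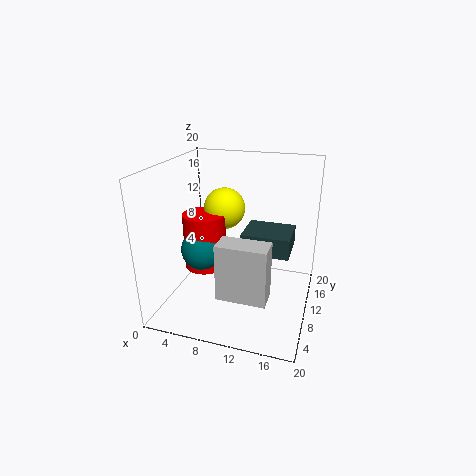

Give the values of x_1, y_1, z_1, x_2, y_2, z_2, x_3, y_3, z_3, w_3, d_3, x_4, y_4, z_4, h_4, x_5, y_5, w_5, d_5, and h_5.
x_1 = 5; y_1 = 9; z_1 = 8; x_2 = 7; y_2 = 13; z_2 = 13; x_3 = 10; y_3 = 1; z_3 = 6; w_3 = 6; d_3 = 3; x_4 = 5; y_4 = 10; z_4 = 5; h_4 = 8; x_5 = 10; y_5 = 11; w_5 = 7; d_5 = 6; h_5 = 3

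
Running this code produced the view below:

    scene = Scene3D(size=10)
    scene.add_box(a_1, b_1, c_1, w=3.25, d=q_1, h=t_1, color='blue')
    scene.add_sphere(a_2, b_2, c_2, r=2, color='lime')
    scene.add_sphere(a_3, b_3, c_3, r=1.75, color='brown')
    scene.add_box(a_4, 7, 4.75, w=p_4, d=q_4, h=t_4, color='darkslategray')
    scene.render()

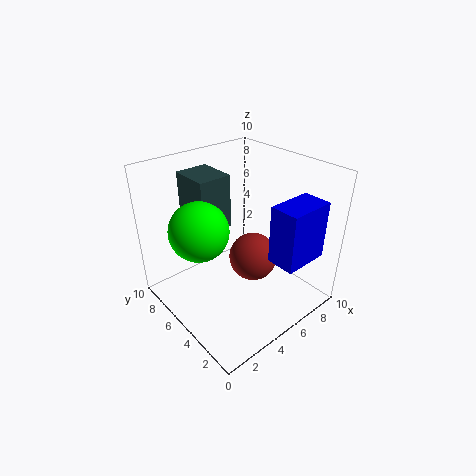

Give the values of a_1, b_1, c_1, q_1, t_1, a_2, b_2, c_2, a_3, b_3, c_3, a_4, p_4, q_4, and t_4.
a_1 = 5.75, b_1 = 0.75, c_1 = 4, q_1 = 2, t_1 = 4, a_2 = 2.5, b_2 = 6, c_2 = 6, a_3 = 6.25, b_3 = 4.75, c_3 = 3, a_4 = 3.5, p_4 = 2.5, q_4 = 3, t_4 = 4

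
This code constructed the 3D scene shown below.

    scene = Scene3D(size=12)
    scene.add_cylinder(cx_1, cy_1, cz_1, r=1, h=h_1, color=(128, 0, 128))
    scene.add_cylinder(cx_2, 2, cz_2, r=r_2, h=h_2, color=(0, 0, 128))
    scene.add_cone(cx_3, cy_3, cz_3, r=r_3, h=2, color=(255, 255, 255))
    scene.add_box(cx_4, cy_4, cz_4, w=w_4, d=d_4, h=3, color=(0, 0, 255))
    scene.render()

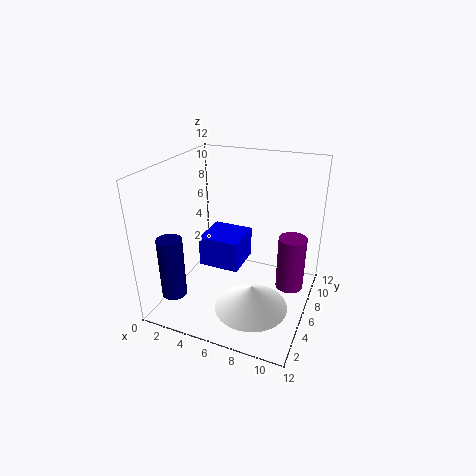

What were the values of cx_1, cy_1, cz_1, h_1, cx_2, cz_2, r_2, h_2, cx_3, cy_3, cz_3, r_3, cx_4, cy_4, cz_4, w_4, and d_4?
cx_1 = 11; cy_1 = 4; cz_1 = 4; h_1 = 4; cx_2 = 2; cz_2 = 2; r_2 = 1; h_2 = 5; cx_3 = 8; cy_3 = 4; cz_3 = 1; r_3 = 3; cx_4 = 1; cy_4 = 8; cz_4 = 1; w_4 = 4; d_4 = 4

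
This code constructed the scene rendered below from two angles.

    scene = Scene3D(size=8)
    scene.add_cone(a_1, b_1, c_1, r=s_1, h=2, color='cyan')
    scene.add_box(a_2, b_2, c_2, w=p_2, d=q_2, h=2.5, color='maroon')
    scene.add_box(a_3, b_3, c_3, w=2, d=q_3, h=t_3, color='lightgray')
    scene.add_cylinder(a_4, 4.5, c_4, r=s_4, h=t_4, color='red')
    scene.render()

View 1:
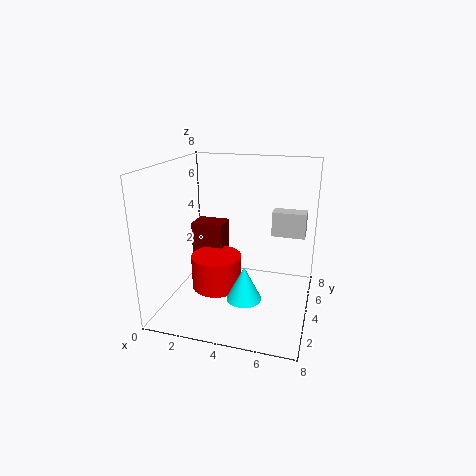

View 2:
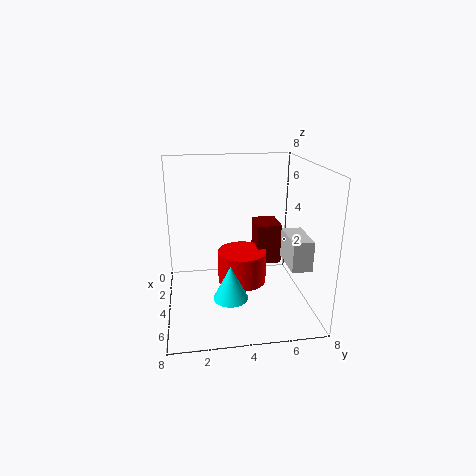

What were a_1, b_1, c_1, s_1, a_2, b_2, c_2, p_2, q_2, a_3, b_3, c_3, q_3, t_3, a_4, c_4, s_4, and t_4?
a_1 = 4.5
b_1 = 3.5
c_1 = 0.5
s_1 = 1
a_2 = 0.5
b_2 = 5.5
c_2 = 1.5
p_2 = 2
q_2 = 1.5
a_3 = 5.5
b_3 = 6
c_3 = 3.5
q_3 = 1
t_3 = 1.5
a_4 = 2.5
c_4 = 0.5
s_4 = 1.5
t_4 = 2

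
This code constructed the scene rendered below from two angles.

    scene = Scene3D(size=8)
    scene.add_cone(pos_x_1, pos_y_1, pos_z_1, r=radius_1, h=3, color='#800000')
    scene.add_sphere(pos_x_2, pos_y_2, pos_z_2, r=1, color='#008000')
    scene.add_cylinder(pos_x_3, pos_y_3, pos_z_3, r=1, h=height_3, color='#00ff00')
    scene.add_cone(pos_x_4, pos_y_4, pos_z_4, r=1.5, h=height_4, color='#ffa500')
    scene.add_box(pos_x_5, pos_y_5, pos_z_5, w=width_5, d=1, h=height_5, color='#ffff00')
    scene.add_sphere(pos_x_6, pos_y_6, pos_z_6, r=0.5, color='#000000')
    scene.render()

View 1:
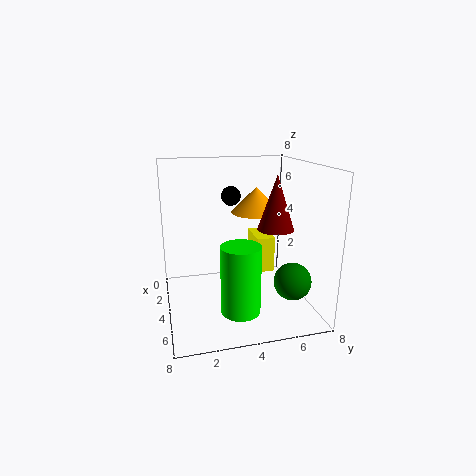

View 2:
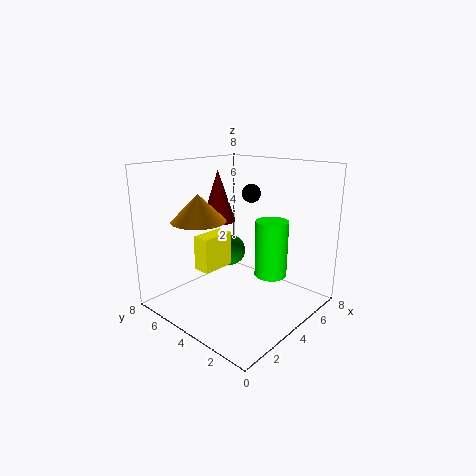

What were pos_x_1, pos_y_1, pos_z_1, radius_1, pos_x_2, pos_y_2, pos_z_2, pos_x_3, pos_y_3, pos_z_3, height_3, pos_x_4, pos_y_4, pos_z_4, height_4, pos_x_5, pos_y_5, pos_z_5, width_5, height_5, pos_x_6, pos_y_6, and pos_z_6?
pos_x_1 = 4.5, pos_y_1 = 6, pos_z_1 = 4.5, radius_1 = 1, pos_x_2 = 6, pos_y_2 = 6.5, pos_z_2 = 2, pos_x_3 = 6.5, pos_y_3 = 3.5, pos_z_3 = 1, height_3 = 3.5, pos_x_4 = 2.5, pos_y_4 = 5.5, pos_z_4 = 5, height_4 = 1.5, pos_x_5 = 2.5, pos_y_5 = 5, pos_z_5 = 2, width_5 = 2, height_5 = 2, pos_x_6 = 4.5, pos_y_6 = 3.5, pos_z_6 = 6.5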